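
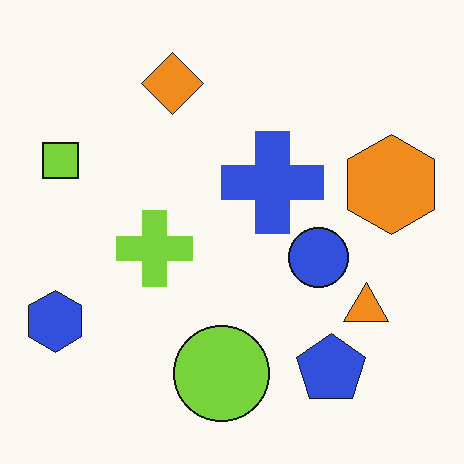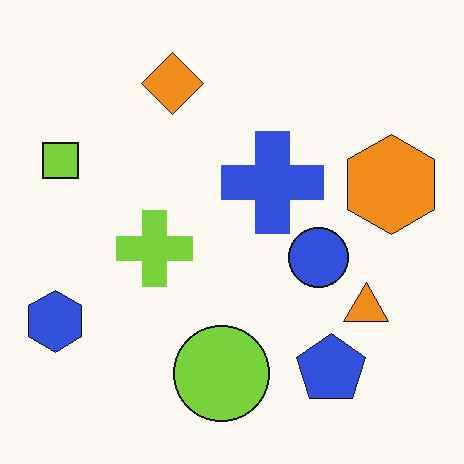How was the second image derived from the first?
It was given moderate JPEG compression.

Blocky 8×8 compression artifacts appear around shape edges and the flat background shows ringing — characteristic JPEG degradation.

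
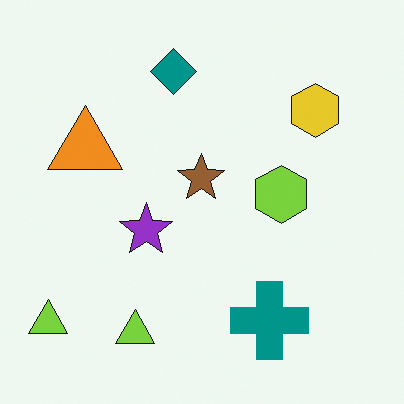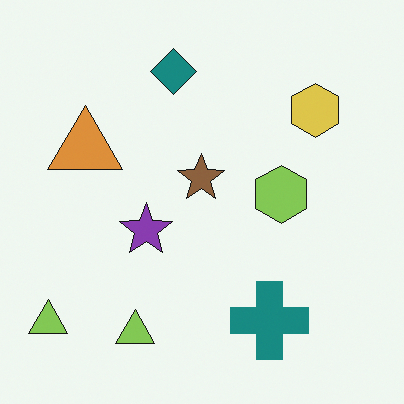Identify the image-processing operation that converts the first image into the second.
Slightly desaturated.

All colors are more muted and greyish — a global saturation change.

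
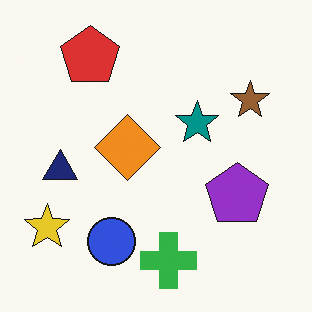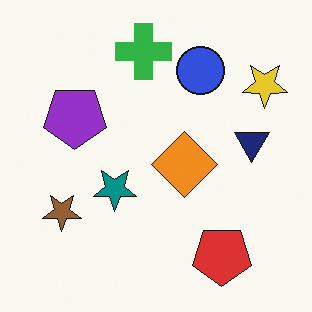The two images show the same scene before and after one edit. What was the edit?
This is the original image rotated 180°.

The yellow star sits in the bottom-left of the first image and the top-right of the second — consistent with a whole-image 180° rotation.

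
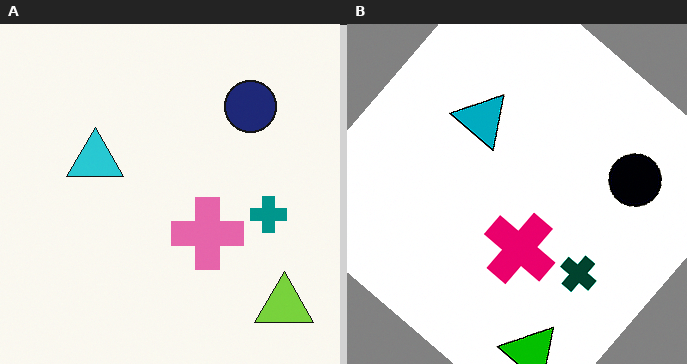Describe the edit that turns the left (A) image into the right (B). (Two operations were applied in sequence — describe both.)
This is the original image rotated clockwise by a large amount — several tens of degrees, then boosted in contrast.

Every shape is tilted by the same angle and the image corners show triangular fill wedges — a whole-image rotation by a non-right angle. Tones are pushed away from mid-grey across the whole image — a global contrast change.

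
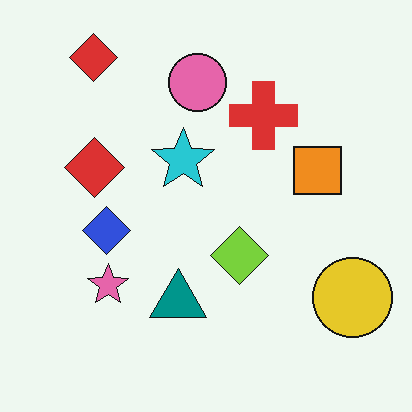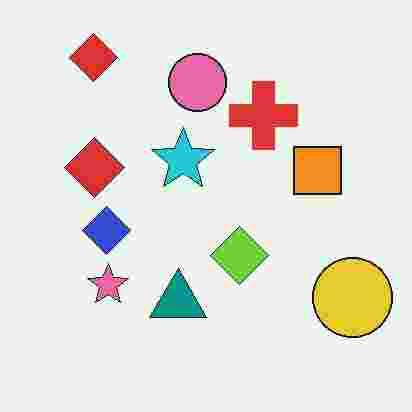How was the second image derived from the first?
It was heavily JPEG-compressed with obvious blocking artifacts.

Blocky 8×8 compression artifacts appear around shape edges and the flat background shows ringing — characteristic JPEG degradation.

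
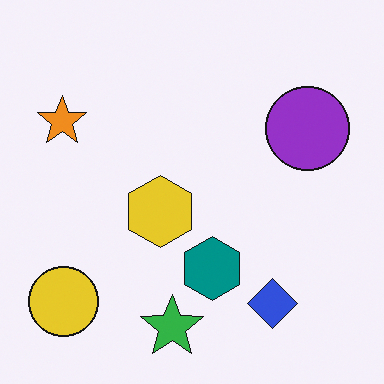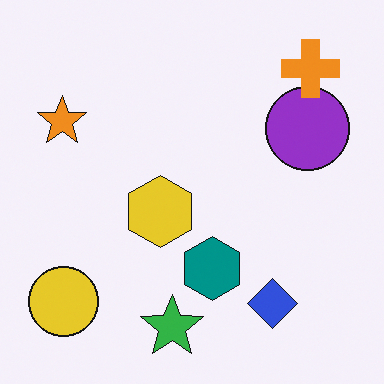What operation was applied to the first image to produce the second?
The second image is the first overlaid with an additional orange cross.

An orange cross appears in the second image that is absent from the first.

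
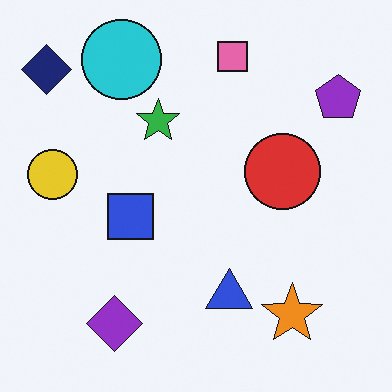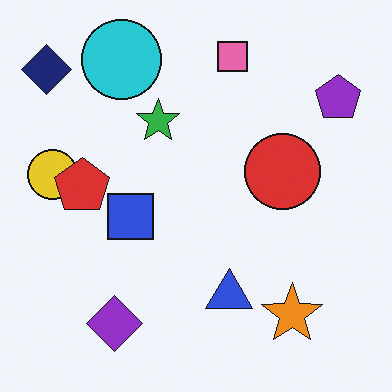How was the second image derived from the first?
The transformation is: overlaid with an additional red pentagon.

A red pentagon appears in the second image that is absent from the first.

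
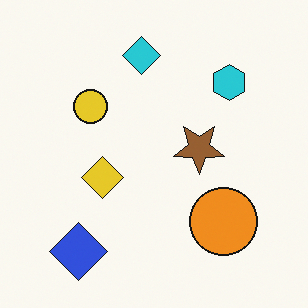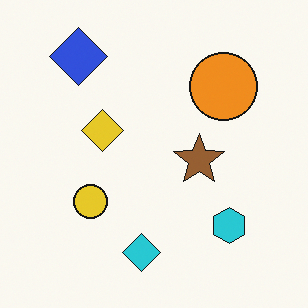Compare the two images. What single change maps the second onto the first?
The transformation is: flipped vertically (top ↔ bottom).

The cyan diamond is in the bottom of the second image and the top of the first — shapes on opposite sides of the horizontal midline have swapped in a mirror flip.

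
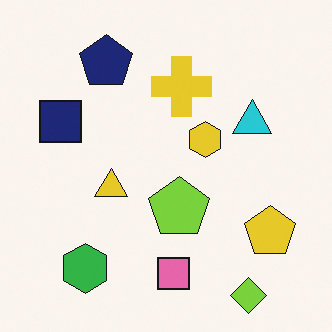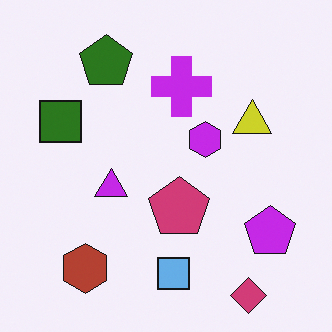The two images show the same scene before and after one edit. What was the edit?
Hue-shifted by a large amount.

Every shape's color has rotated by the same amount around the hue wheel — a uniform hue shift.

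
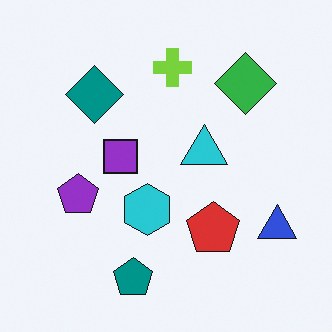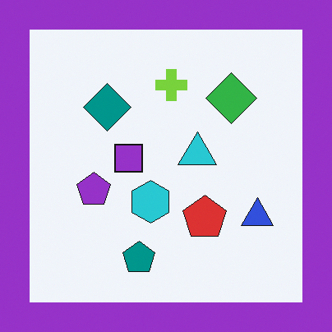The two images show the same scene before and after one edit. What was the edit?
The image was framed with a purple border.

A solid purple frame runs around the edge of the second image, with the content slightly shrunk inside it.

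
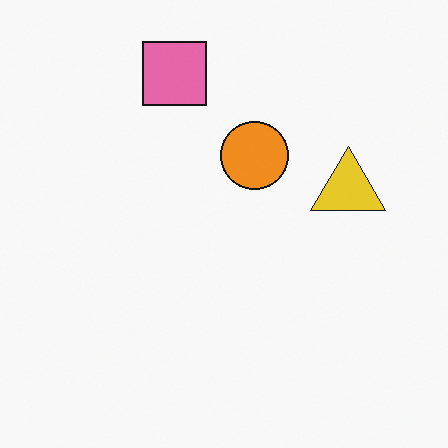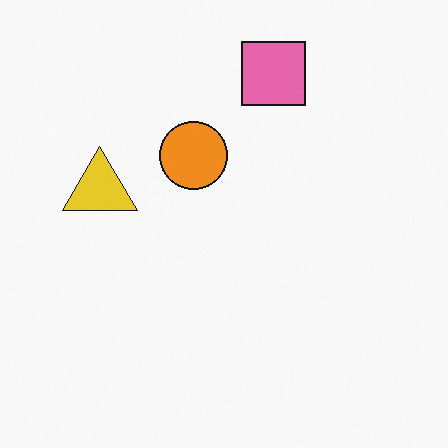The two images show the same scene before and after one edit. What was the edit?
It was flipped horizontally (left ↔ right).

The yellow triangle is in the right of the first image and the left of the second — shapes on opposite sides of the vertical midline have swapped in a mirror flip.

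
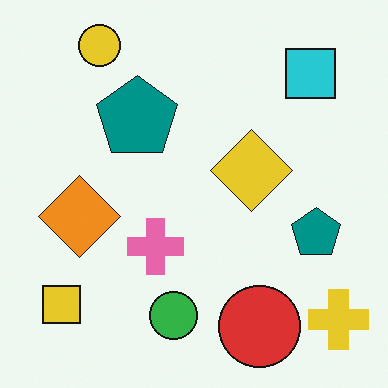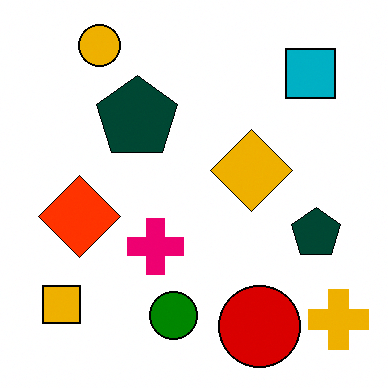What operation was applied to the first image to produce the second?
It was given much higher contrast.

Tones are pushed away from mid-grey across the whole image — a global contrast change.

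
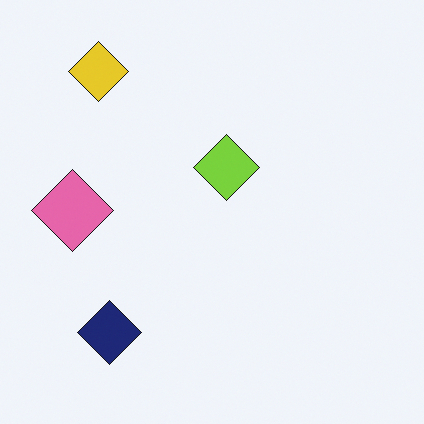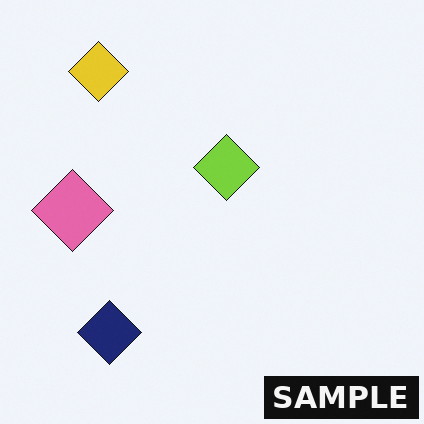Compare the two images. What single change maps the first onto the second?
Watermarked with the text "SAMPLE" in the lower-right corner.

A dark label reading "SAMPLE" appears in the lower-right corner.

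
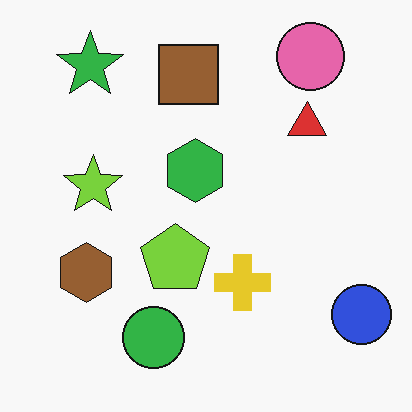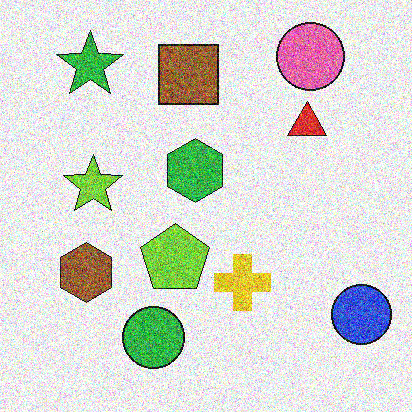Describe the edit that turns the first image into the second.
The transformation is: degraded with a thick layer of grain.

Random speckle covers the whole image, including the flat background.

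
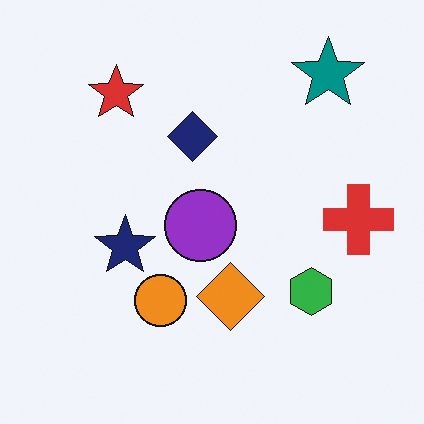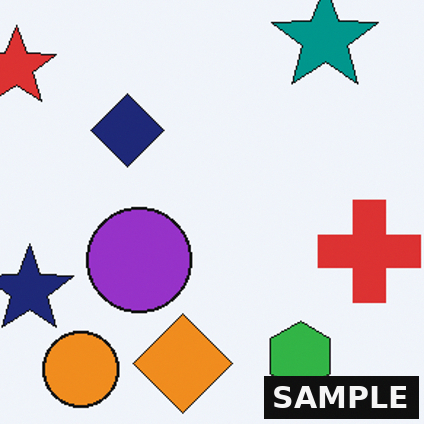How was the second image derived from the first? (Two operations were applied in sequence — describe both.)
The transformation is: cropped to a modestly smaller region and rescaled, then watermarked with the text "SAMPLE" in the lower-right corner.

The visible shapes are larger and the field of view is narrower; shapes near the original edges may be partly or wholly outside the frame — a crop-and-rescale. A dark label reading "SAMPLE" appears in the lower-right corner.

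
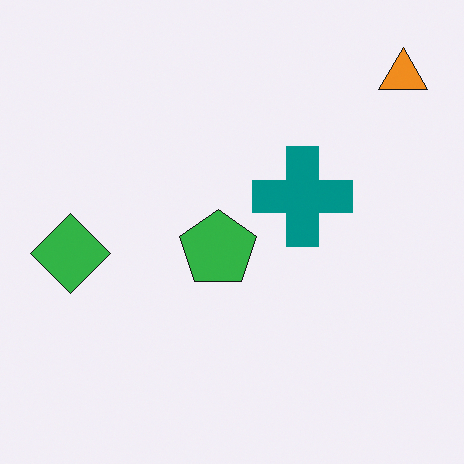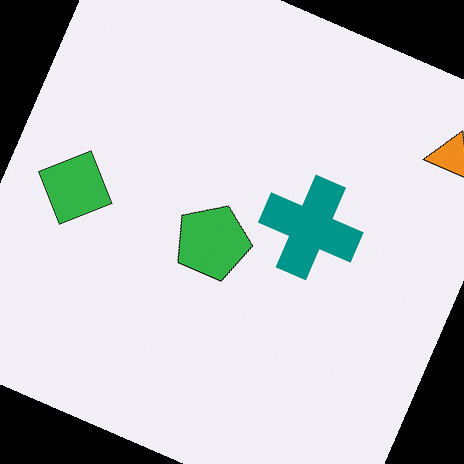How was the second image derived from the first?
The transformation is: rotated clockwise by a clearly visible amount.

Every shape is tilted by the same angle and the image corners show triangular fill wedges — a whole-image rotation by a non-right angle.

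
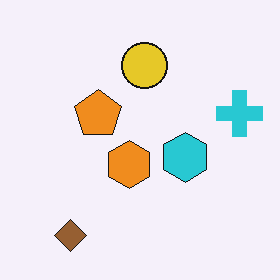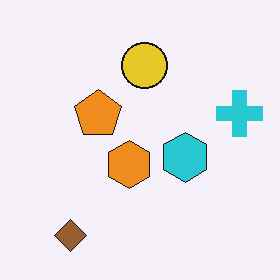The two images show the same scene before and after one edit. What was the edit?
The second image is the first JPEG-compressed with visible artifacts.

Blocky 8×8 compression artifacts appear around shape edges and the flat background shows ringing — characteristic JPEG degradation.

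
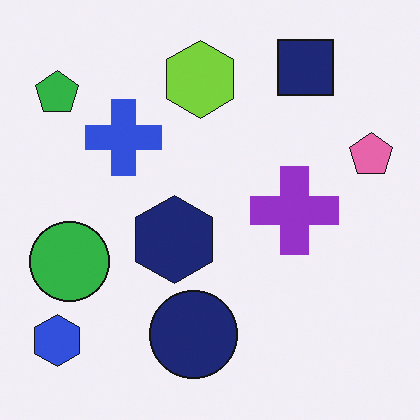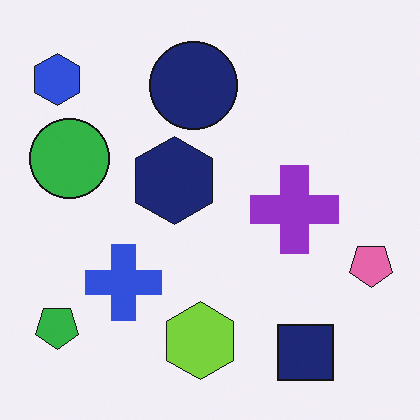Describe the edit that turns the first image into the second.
It was flipped vertically (top ↔ bottom).

The navy square is in the top-right of the first image and the bottom-right of the second — shapes on opposite sides of the horizontal midline have swapped in a mirror flip.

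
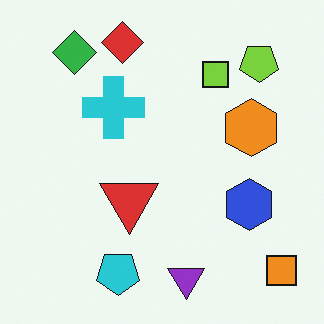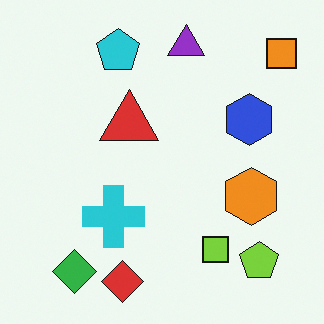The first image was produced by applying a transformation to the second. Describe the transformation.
Flipped vertically (top ↔ bottom).

The red diamond is in the bottom of the second image and the top of the first — shapes on opposite sides of the horizontal midline have swapped in a mirror flip.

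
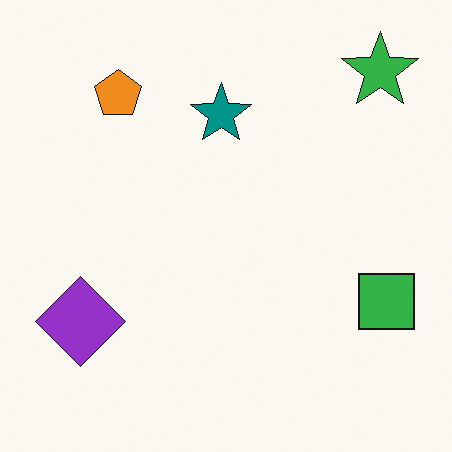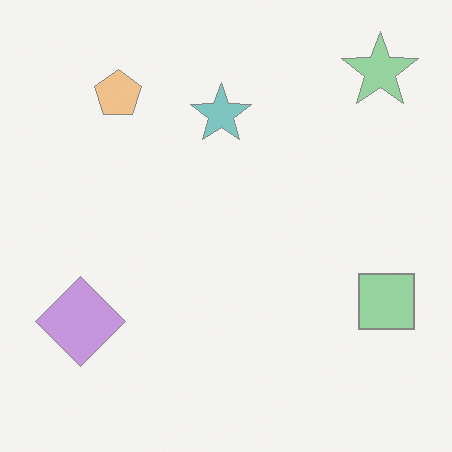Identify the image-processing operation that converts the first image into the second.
The second image is the first washed out (contrast reduced).

Tones are pushed toward mid-grey across the whole image — a global contrast change.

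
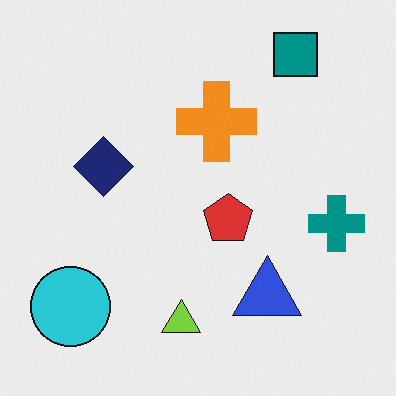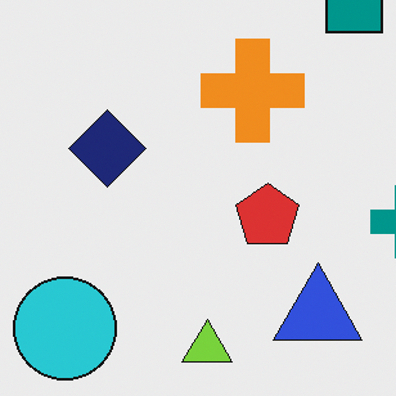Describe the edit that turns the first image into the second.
This is the original image cropped slightly and scaled back up.

The visible shapes are larger and the field of view is narrower; shapes near the original edges may be partly or wholly outside the frame — a crop-and-rescale.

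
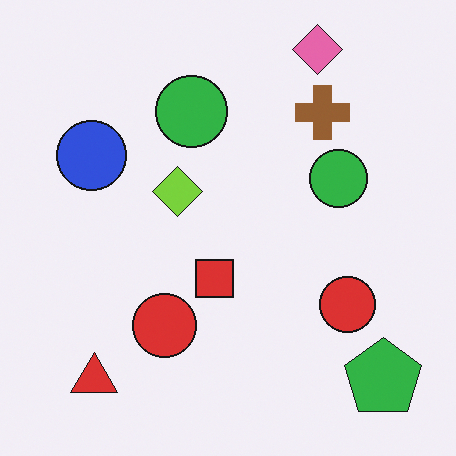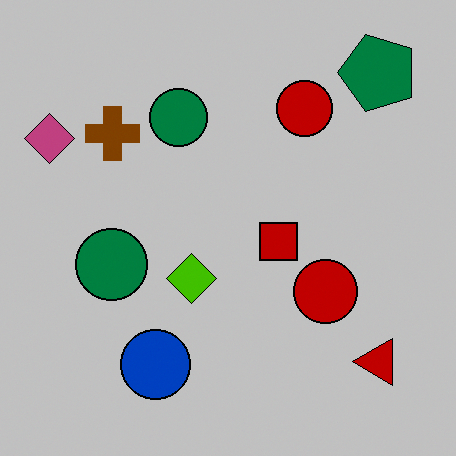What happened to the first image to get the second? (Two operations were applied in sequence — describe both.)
The second image is the first rotated 90° counter-clockwise, then heavily posterized to just a handful of flat colors.

The green pentagon sits in the bottom-right of the first image and the top-right of the second — consistent with a whole-image 90° counter-clockwise rotation. Each flat color has snapped to a coarser quantized level — most visibly, the near-white background has dropped to a flat grey.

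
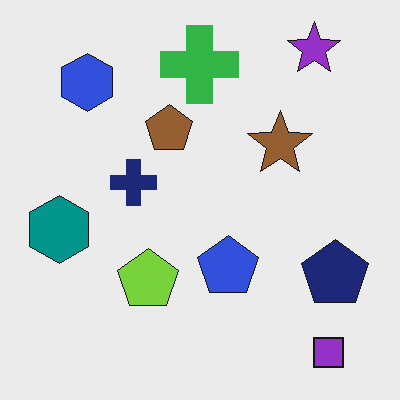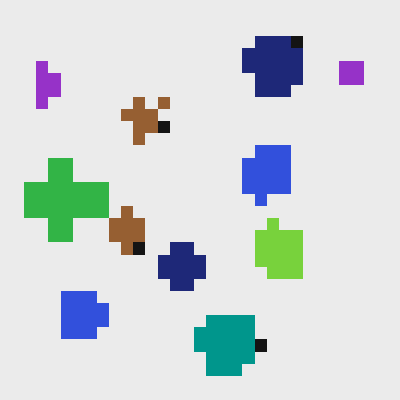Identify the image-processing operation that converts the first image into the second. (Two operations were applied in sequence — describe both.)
It was rotated 90° counter-clockwise, then heavily pixelated into large blocks.

The purple square sits in the bottom-right of the first image and the top-right of the second — consistent with a whole-image 90° counter-clockwise rotation. Shapes are reduced to large square blocks; fine edges and outlines are lost — a downscale-then-upscale (mosaic) effect.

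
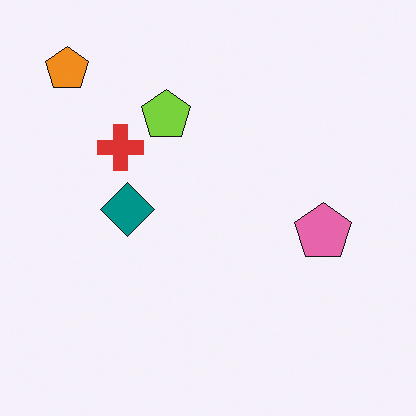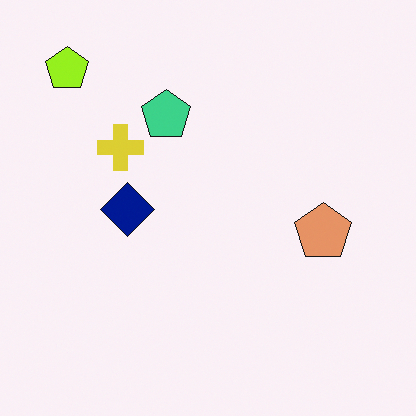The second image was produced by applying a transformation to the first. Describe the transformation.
It was hue-shifted by a small amount.

Every shape's color has rotated by the same amount around the hue wheel — a uniform hue shift.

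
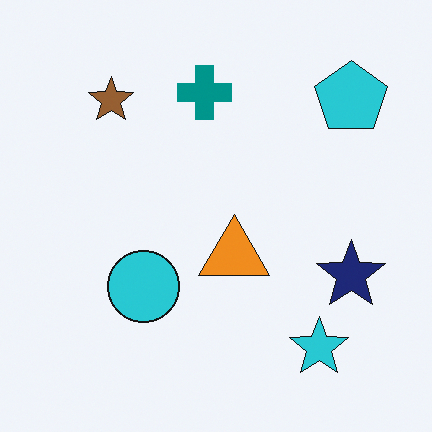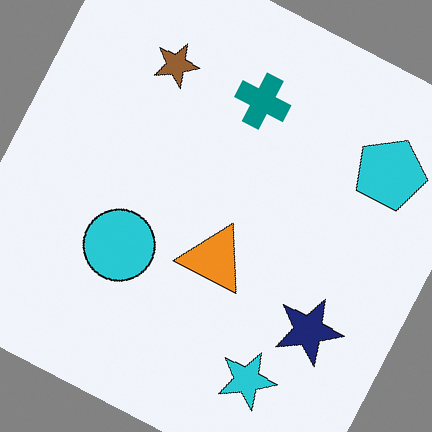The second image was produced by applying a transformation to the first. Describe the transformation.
The transformation is: rotated clockwise by a clearly visible amount.

Every shape is tilted by the same angle and the image corners show triangular fill wedges — a whole-image rotation by a non-right angle.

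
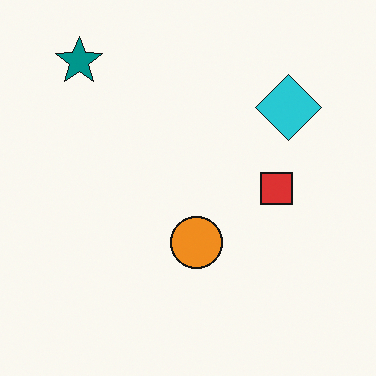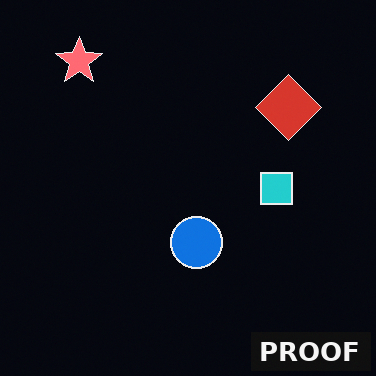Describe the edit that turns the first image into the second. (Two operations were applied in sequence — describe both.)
The transformation is: color-inverted (negative), then watermarked with the text "PROOF" in the lower-right corner.

The light background has become dark and every shape's color is its complement — a photographic negative. A dark label reading "PROOF" appears in the lower-right corner.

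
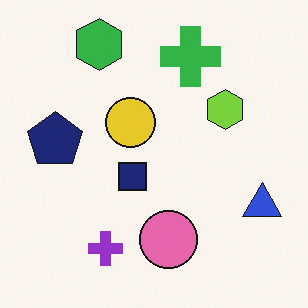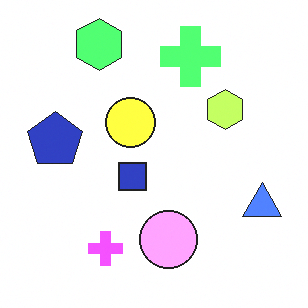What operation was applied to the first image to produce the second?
This is the original image brightened a lot.

Every pixel — background and shapes alike — is uniformly brightened.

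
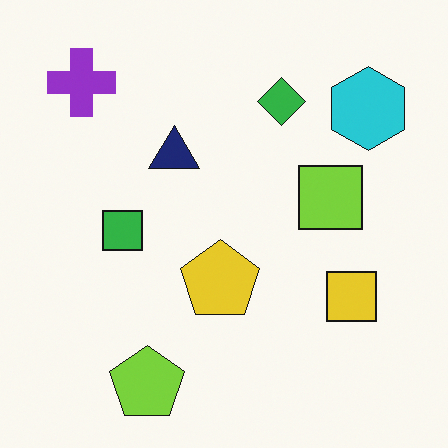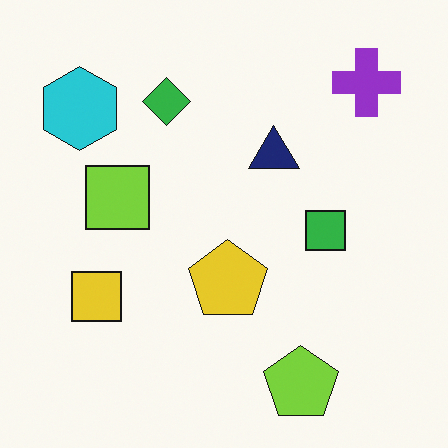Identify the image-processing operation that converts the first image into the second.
This is the original image flipped horizontally (left ↔ right).

The cyan hexagon is in the top-right of the first image and the top-left of the second — shapes on opposite sides of the vertical midline have swapped in a mirror flip.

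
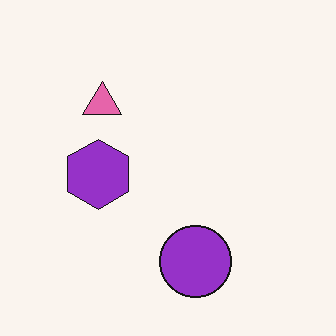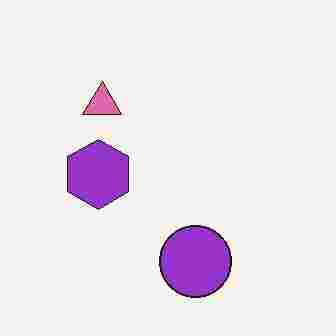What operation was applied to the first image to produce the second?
It was degraded with heavy JPEG compression.

Blocky 8×8 compression artifacts appear around shape edges and the flat background shows ringing — characteristic JPEG degradation.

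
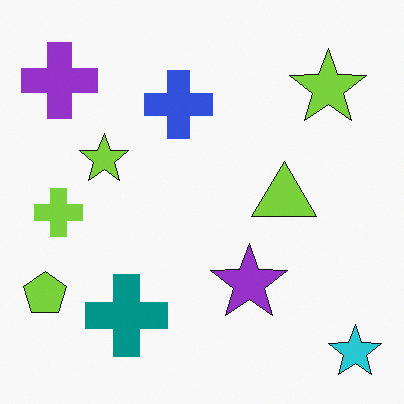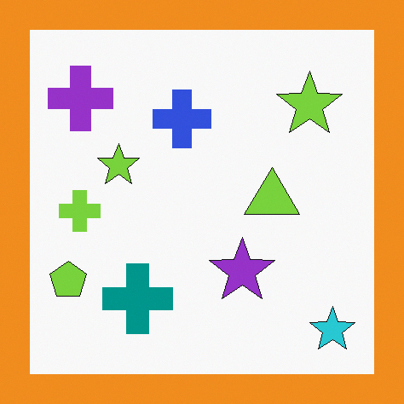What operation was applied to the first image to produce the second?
This is the original image framed with a orange border.

A solid orange frame runs around the edge of the second image, with the content slightly shrunk inside it.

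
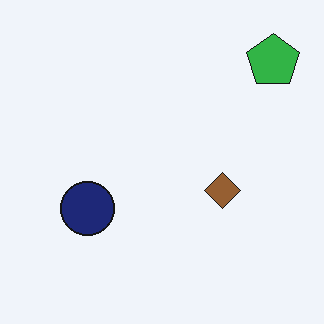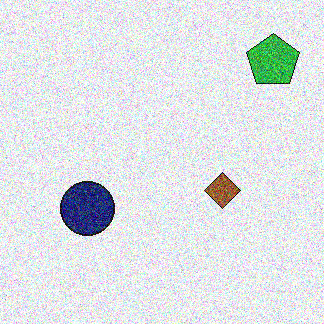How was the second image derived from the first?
The image was degraded with strong gaussian noise.

Random speckle covers the whole image, including the flat background.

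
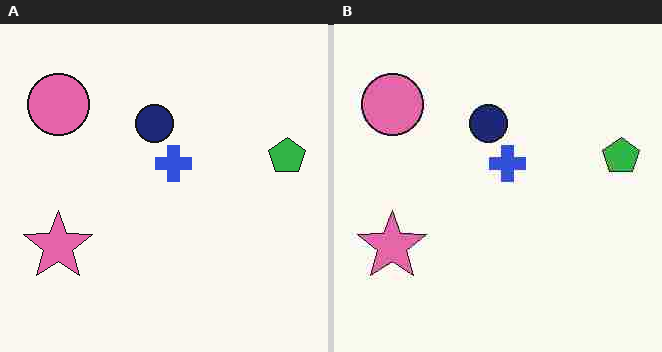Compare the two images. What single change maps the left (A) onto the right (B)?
This is the original image degraded with heavy JPEG compression.

Blocky 8×8 compression artifacts appear around shape edges and the flat background shows ringing — characteristic JPEG degradation.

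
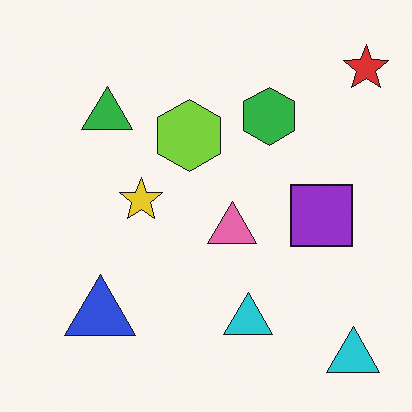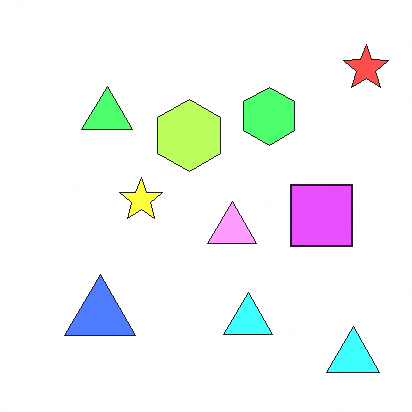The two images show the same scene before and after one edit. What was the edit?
Substantially brightened.

Every pixel — background and shapes alike — is uniformly brightened.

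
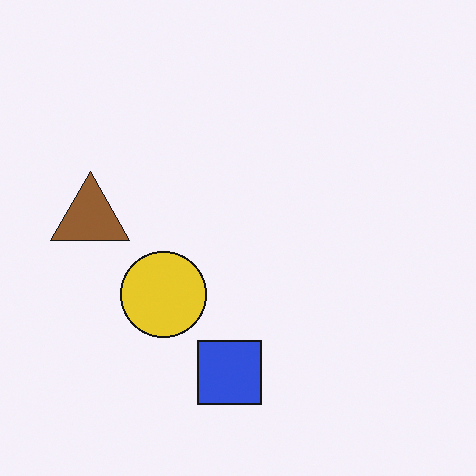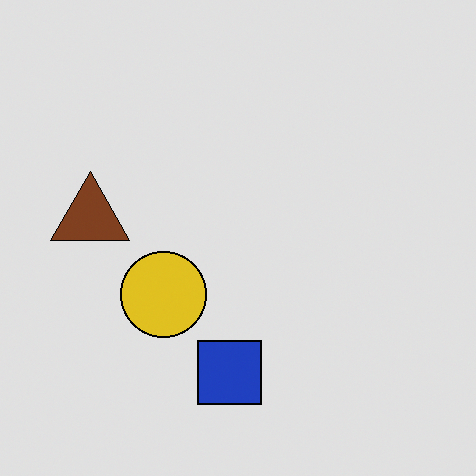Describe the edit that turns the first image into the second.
It was moderately posterized.

Each flat color has snapped to a coarser quantized level — most visibly, the near-white background has dropped to a flat grey.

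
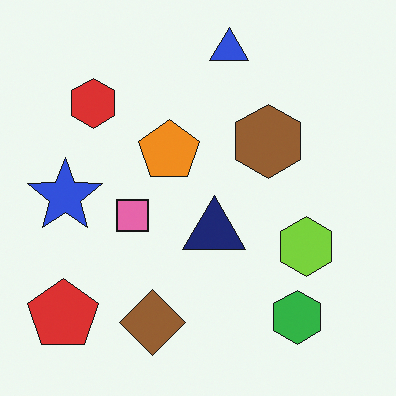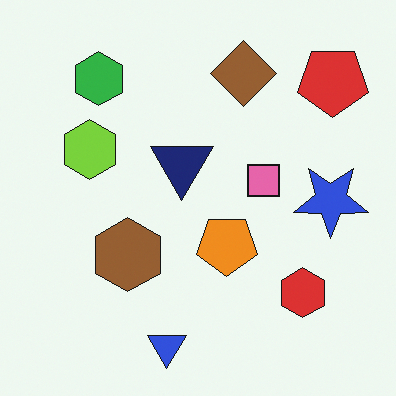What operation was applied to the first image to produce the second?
It was rotated 180°.

The red pentagon sits in the bottom-left of the first image and the top-right of the second — consistent with a whole-image 180° rotation.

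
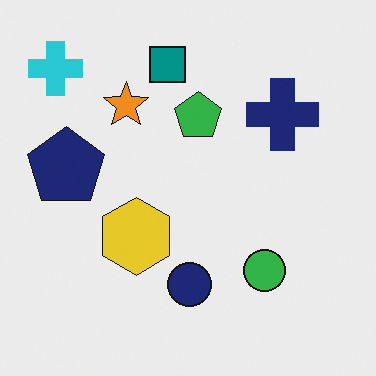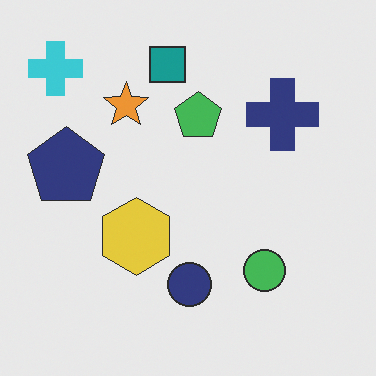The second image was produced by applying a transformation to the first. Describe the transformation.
The image was given slightly reduced contrast.

Tones are pushed toward mid-grey across the whole image — a global contrast change.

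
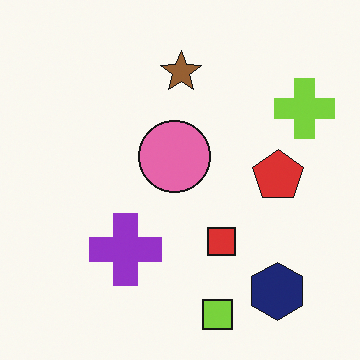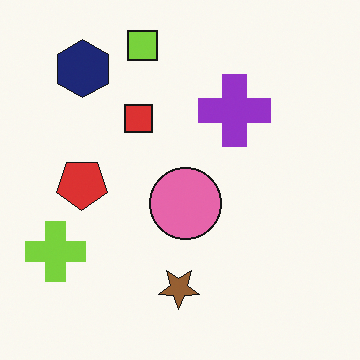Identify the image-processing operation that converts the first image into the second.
This is the original image rotated 180°.

The navy hexagon sits in the bottom-right of the first image and the top-left of the second — consistent with a whole-image 180° rotation.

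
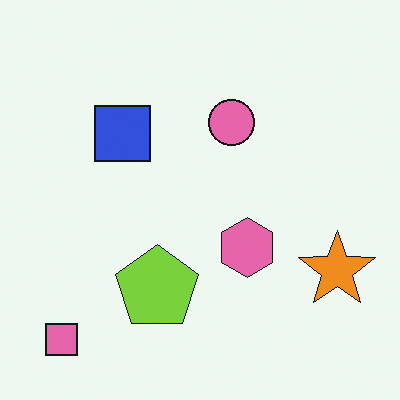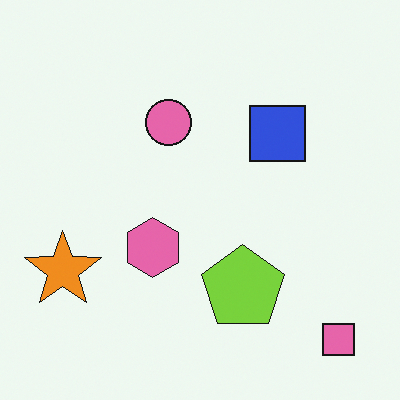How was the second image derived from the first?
The second image is the first flipped horizontally (left ↔ right).

The pink square is in the bottom-left of the first image and the bottom-right of the second — shapes on opposite sides of the vertical midline have swapped in a mirror flip.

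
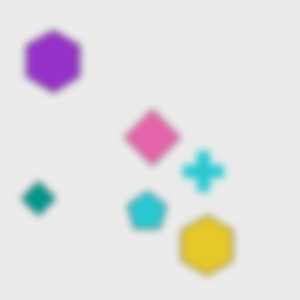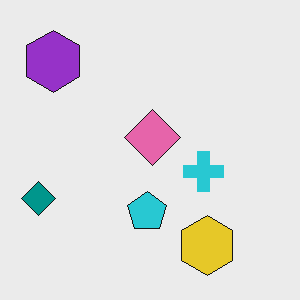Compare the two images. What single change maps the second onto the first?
It was moderately blurred.

Shape edges and outlines are uniformly softened across the whole image.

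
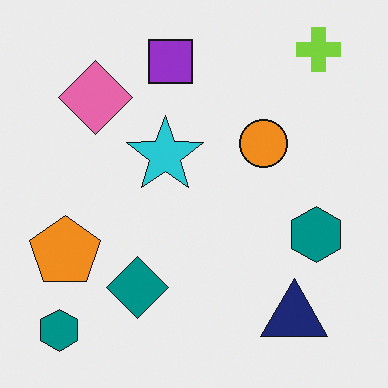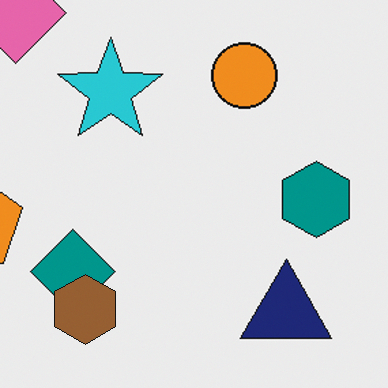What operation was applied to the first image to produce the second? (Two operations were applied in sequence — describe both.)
The second image is the first cropped slightly and scaled back up, then overlaid with an additional brown hexagon.

The visible shapes are larger and the field of view is narrower; shapes near the original edges may be partly or wholly outside the frame — a crop-and-rescale. A brown hexagon appears in the second image that is absent from the first.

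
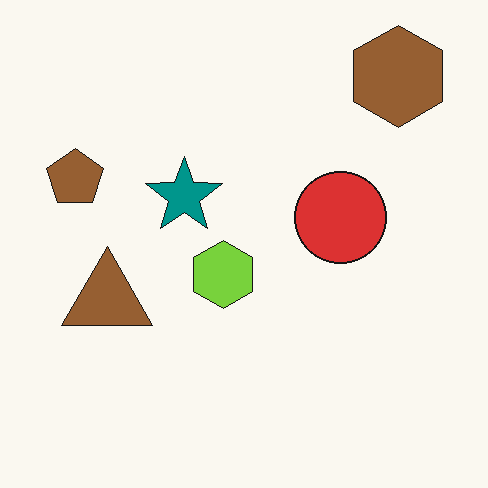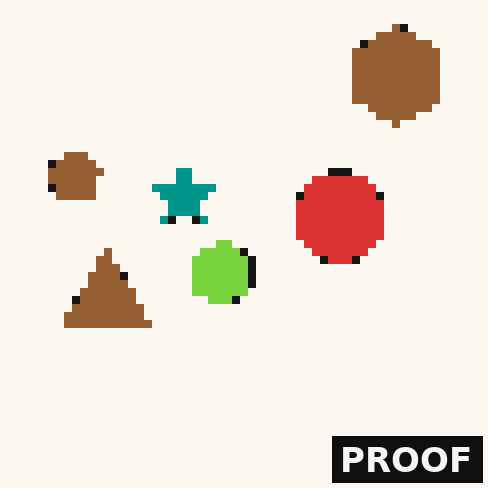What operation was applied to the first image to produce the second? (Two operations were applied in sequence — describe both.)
It was moderately pixelated, then watermarked with the text "PROOF" in the lower-right corner.

Shapes are reduced to large square blocks; fine edges and outlines are lost — a downscale-then-upscale (mosaic) effect. A dark label reading "PROOF" appears in the lower-right corner.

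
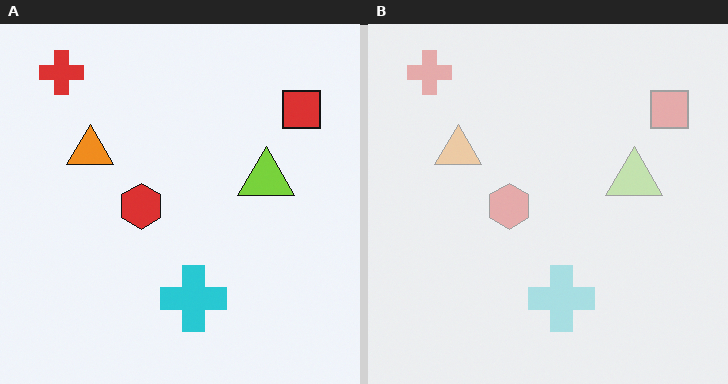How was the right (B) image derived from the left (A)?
Given much lower contrast.

Tones are pushed toward mid-grey across the whole image — a global contrast change.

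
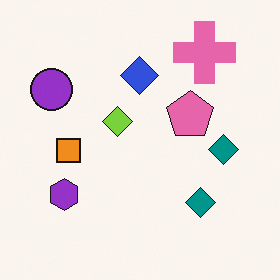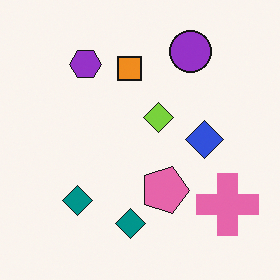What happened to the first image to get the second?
The transformation is: rotated 90° clockwise.

The pink cross sits in the top-right of the first image and the bottom-right of the second — consistent with a whole-image 90° clockwise rotation.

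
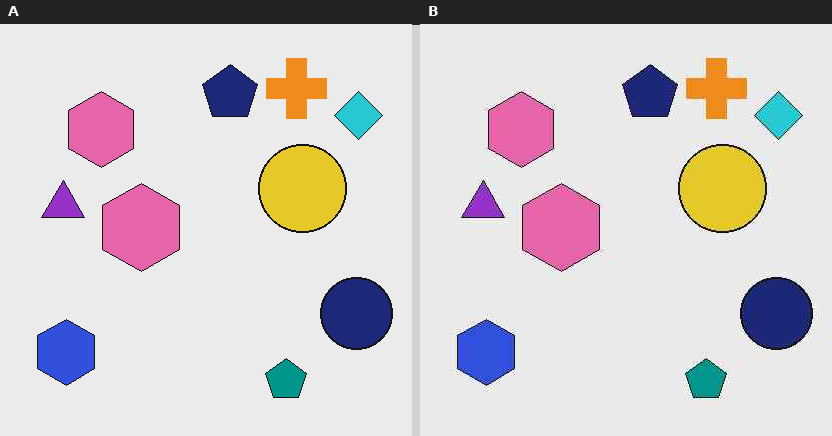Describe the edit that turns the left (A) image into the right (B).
This is the original image JPEG-compressed with visible artifacts.

Blocky 8×8 compression artifacts appear around shape edges and the flat background shows ringing — characteristic JPEG degradation.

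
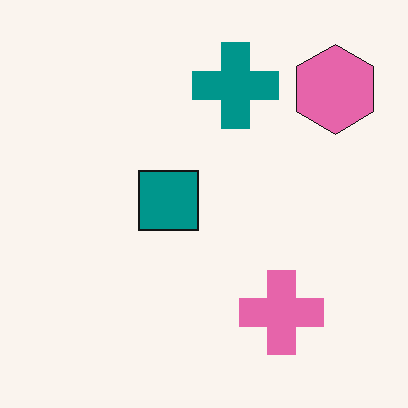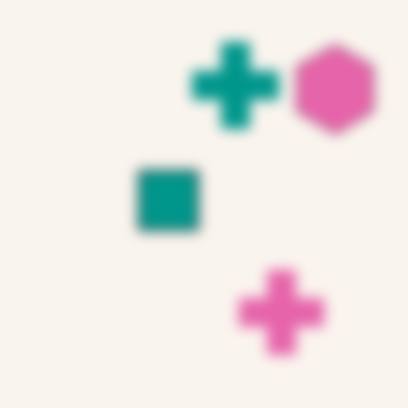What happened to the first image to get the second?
The second image is the first strongly gaussian-blurred.

Shape edges and outlines are uniformly softened across the whole image.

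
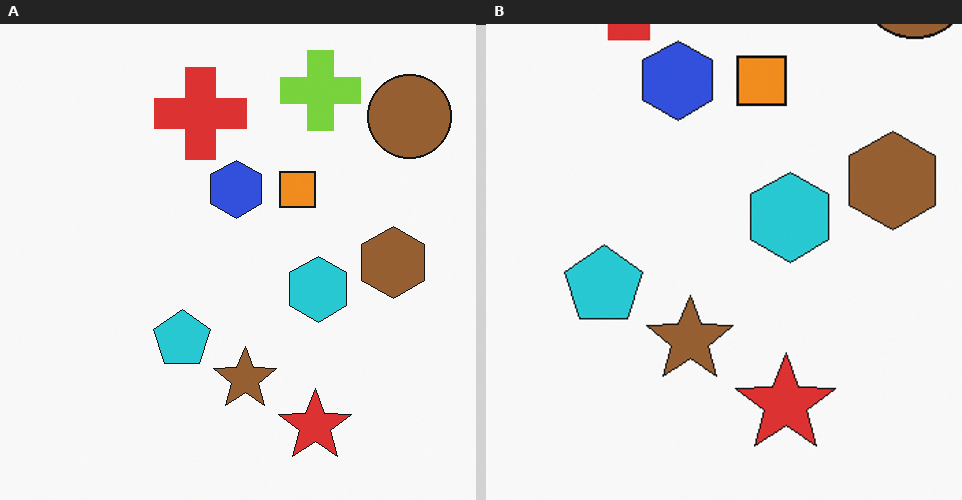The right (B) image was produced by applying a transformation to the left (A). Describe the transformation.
The right (B) image is the left (A) cropped slightly and scaled back up.

The visible shapes are larger and the field of view is narrower; shapes near the original edges may be partly or wholly outside the frame — a crop-and-rescale.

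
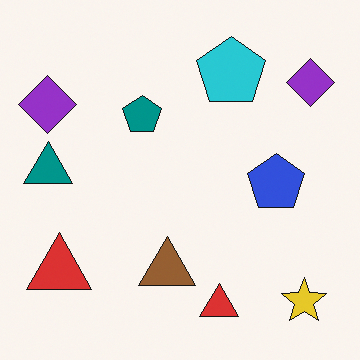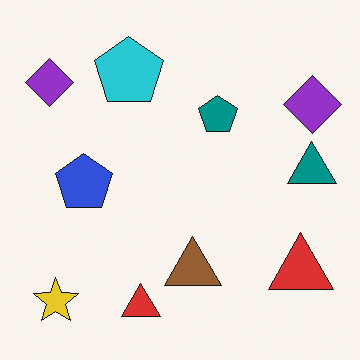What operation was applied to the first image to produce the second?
Flipped horizontally (left ↔ right).

The teal triangle is in the left of the first image and the right of the second — shapes on opposite sides of the vertical midline have swapped in a mirror flip.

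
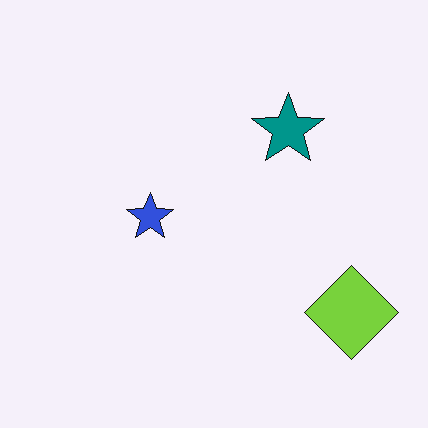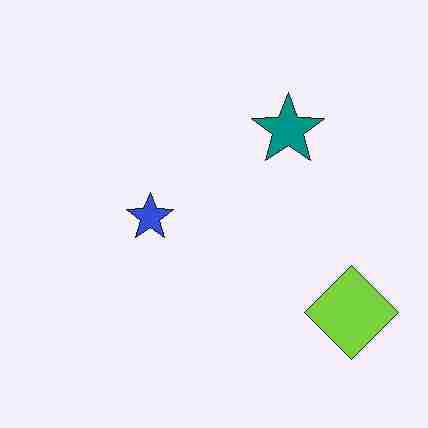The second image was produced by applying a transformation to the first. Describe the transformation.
The second image is the first heavily JPEG-compressed with obvious blocking artifacts.

Blocky 8×8 compression artifacts appear around shape edges and the flat background shows ringing — characteristic JPEG degradation.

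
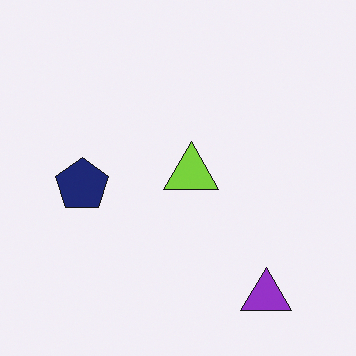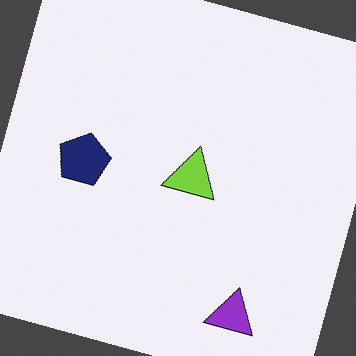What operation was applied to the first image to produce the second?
Rotated clockwise by a clearly visible amount.

Every shape is tilted by the same angle and the image corners show triangular fill wedges — a whole-image rotation by a non-right angle.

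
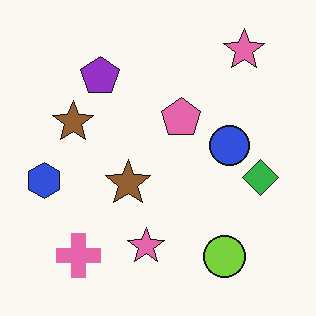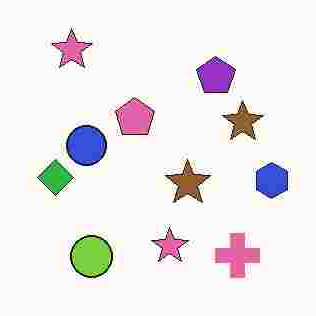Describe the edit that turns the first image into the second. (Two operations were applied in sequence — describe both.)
The transformation is: degraded with heavy JPEG compression, then flipped horizontally (left ↔ right).

Blocky 8×8 compression artifacts appear around shape edges and the flat background shows ringing — characteristic JPEG degradation. The blue hexagon is in the left of the first image and the right of the second — shapes on opposite sides of the vertical midline have swapped in a mirror flip.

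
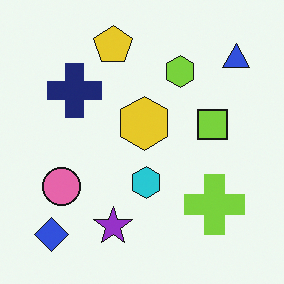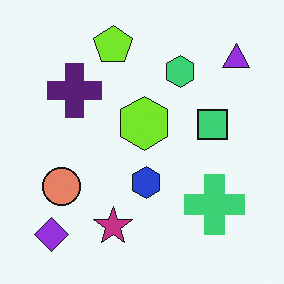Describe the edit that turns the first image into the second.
The image was hue-shifted by a small amount.

Every shape's color has rotated by the same amount around the hue wheel — a uniform hue shift.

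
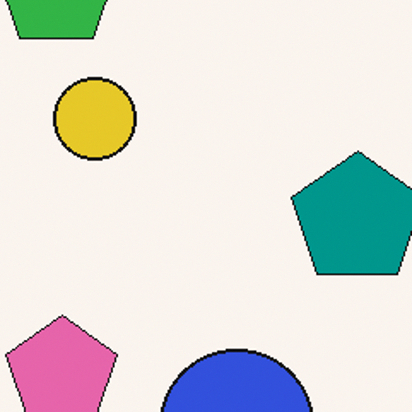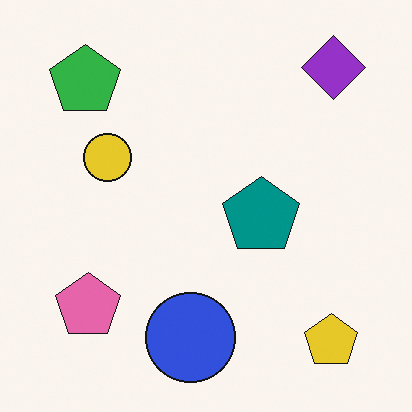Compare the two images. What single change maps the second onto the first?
This is the original image cropped tightly and scaled back up.

The visible shapes are larger and the field of view is narrower; shapes near the original edges may be partly or wholly outside the frame — a crop-and-rescale.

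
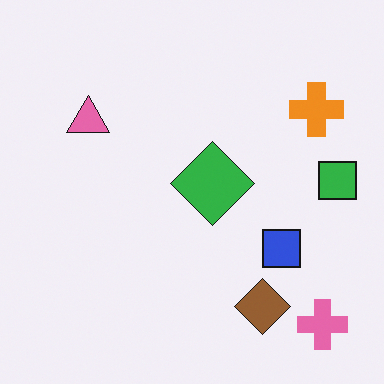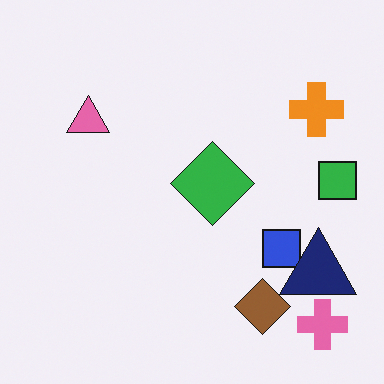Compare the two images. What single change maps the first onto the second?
It was overlaid with an additional navy triangle.

A navy triangle appears in the second image that is absent from the first.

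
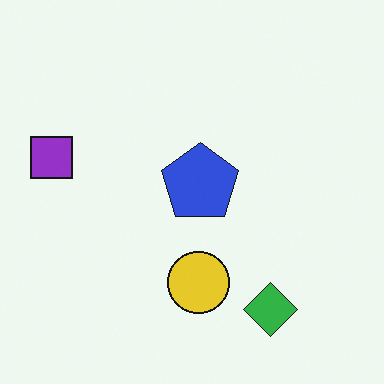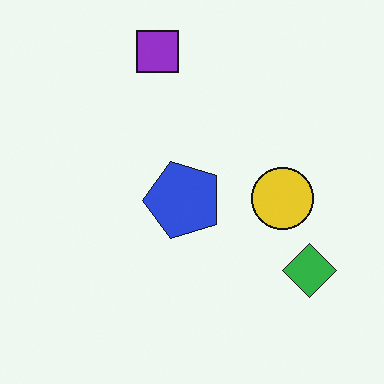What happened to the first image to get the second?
Transposed (reflected across the top-left ↔ bottom-right diagonal).

Shapes have swapped their row and column positions — what was in the top-right is now in the bottom-left — a diagonal reflection.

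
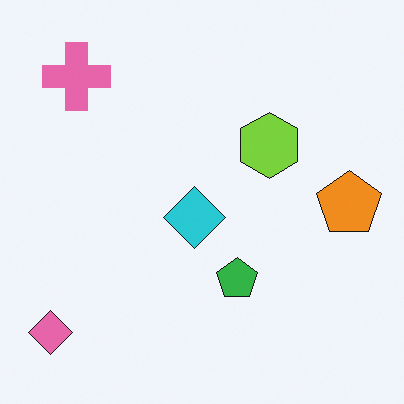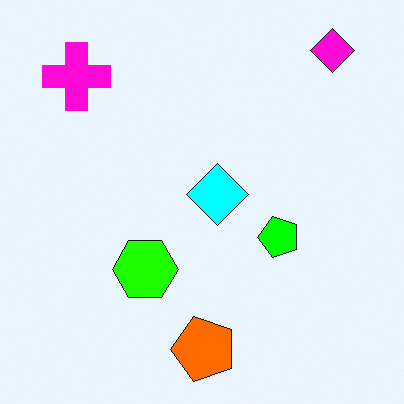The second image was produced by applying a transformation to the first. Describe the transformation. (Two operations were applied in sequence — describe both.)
The transformation is: transposed (reflected across the top-left ↔ bottom-right diagonal), then heavily oversaturated.

Shapes have swapped their row and column positions — what was in the top-right is now in the bottom-left — a diagonal reflection. All colors are more vivid — a global saturation change.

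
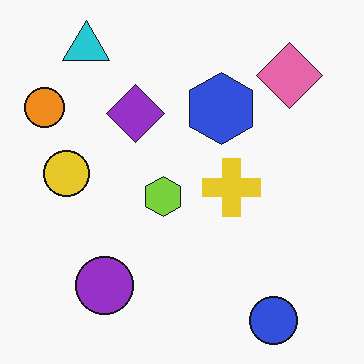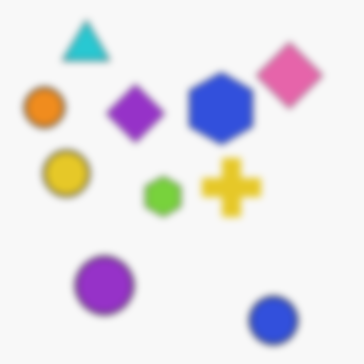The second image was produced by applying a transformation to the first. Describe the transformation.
The transformation is: moderately blurred.

Shape edges and outlines are uniformly softened across the whole image.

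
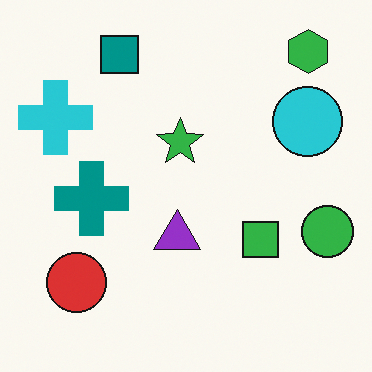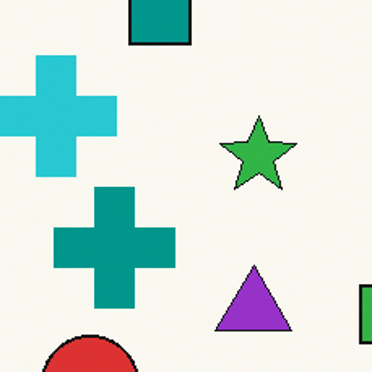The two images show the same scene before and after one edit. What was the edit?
The image was cropped to a noticeably smaller region and rescaled.

The visible shapes are larger and the field of view is narrower; shapes near the original edges may be partly or wholly outside the frame — a crop-and-rescale.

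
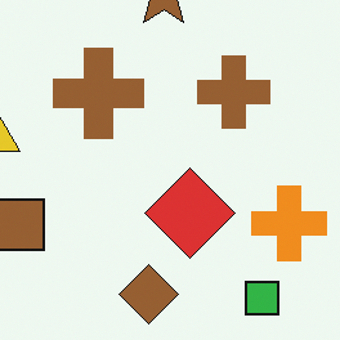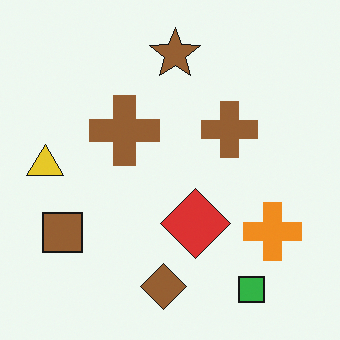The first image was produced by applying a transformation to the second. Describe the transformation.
Cropped slightly and scaled back up.

The visible shapes are larger and the field of view is narrower; shapes near the original edges may be partly or wholly outside the frame — a crop-and-rescale.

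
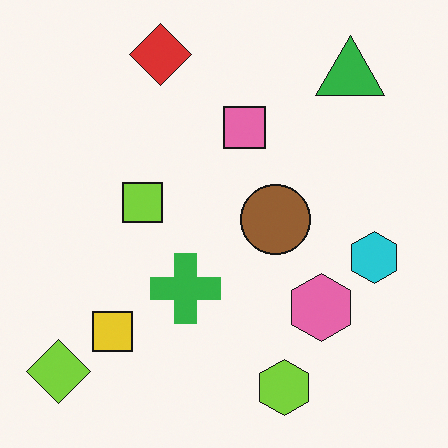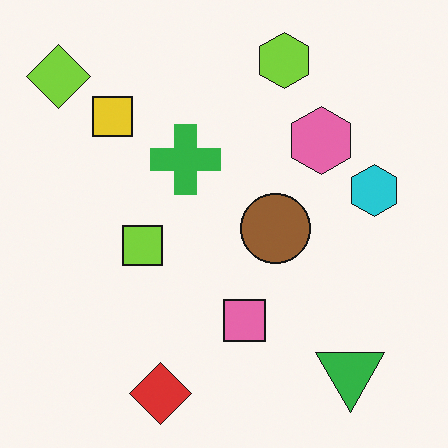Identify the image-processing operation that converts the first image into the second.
The transformation is: flipped vertically (top ↔ bottom).

The red diamond is in the top of the first image and the bottom of the second — shapes on opposite sides of the horizontal midline have swapped in a mirror flip.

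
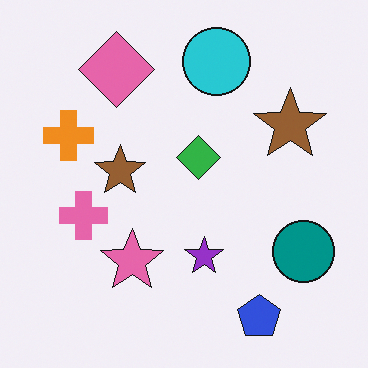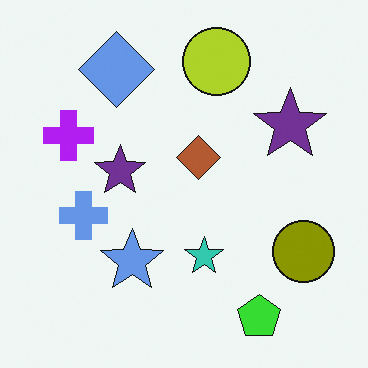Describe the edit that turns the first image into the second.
This is the original image hue-shifted through roughly half the color wheel.

Every shape's color has rotated by the same amount around the hue wheel — a uniform hue shift.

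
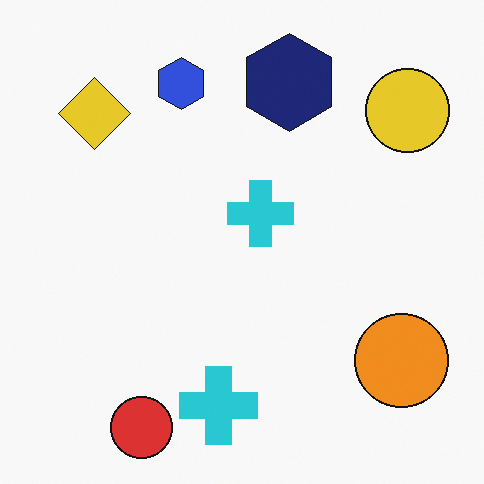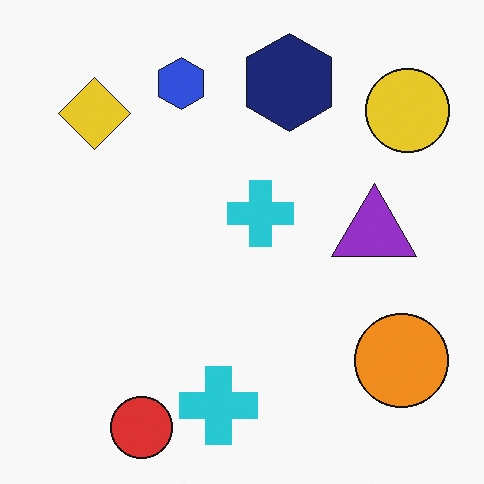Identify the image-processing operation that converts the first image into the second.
The second image is the first overlaid with an additional purple triangle.

A purple triangle appears in the second image that is absent from the first.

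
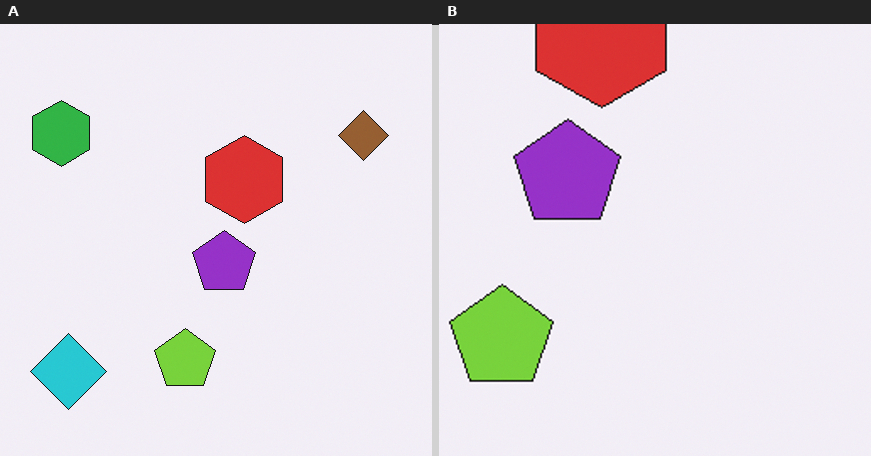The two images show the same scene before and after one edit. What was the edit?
Cropped tightly and scaled back up.

The visible shapes are larger and the field of view is narrower; shapes near the original edges may be partly or wholly outside the frame — a crop-and-rescale.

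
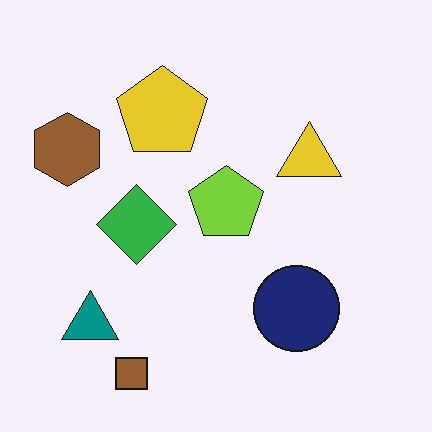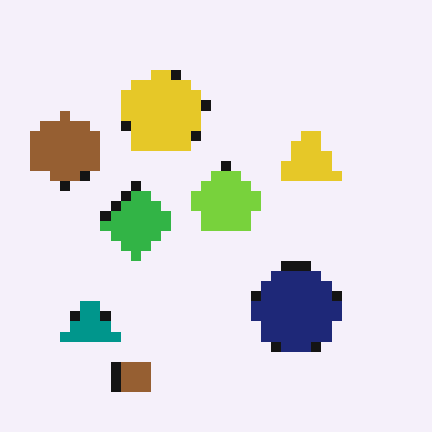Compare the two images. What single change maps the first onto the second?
This is the original image coarsely pixelated.

Shapes are reduced to large square blocks; fine edges and outlines are lost — a downscale-then-upscale (mosaic) effect.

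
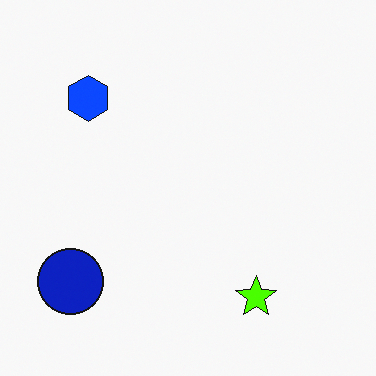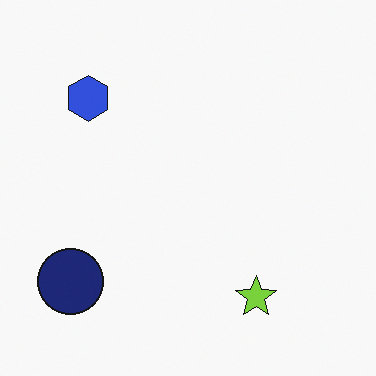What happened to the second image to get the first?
Made much more vivid (saturation change).

All colors are more vivid — a global saturation change.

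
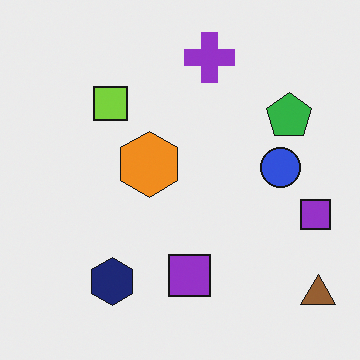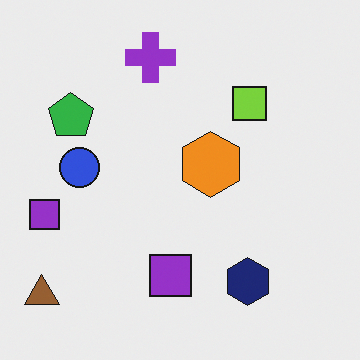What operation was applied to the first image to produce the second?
Flipped horizontally (left ↔ right).

The brown triangle is in the bottom-right of the first image and the bottom-left of the second — shapes on opposite sides of the vertical midline have swapped in a mirror flip.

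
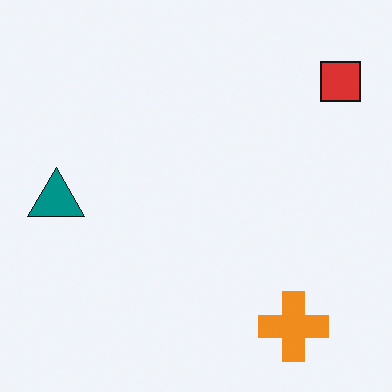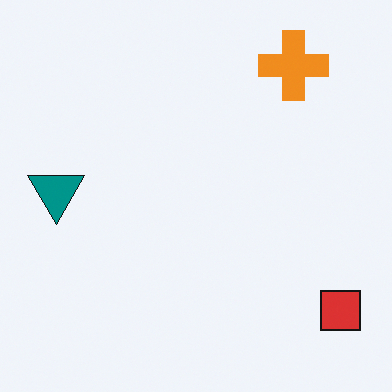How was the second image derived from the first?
The transformation is: flipped vertically (top ↔ bottom).

The orange cross is in the bottom-right of the first image and the top-right of the second — shapes on opposite sides of the horizontal midline have swapped in a mirror flip.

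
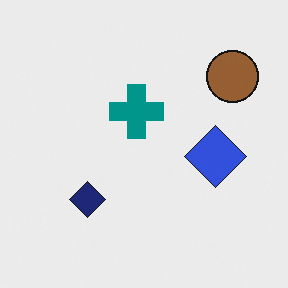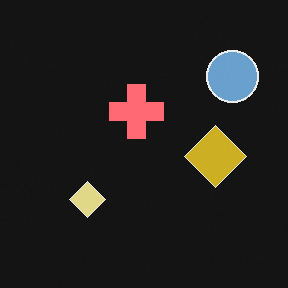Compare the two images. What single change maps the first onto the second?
It was color-inverted (negative).

The light background has become dark and every shape's color is its complement — a photographic negative.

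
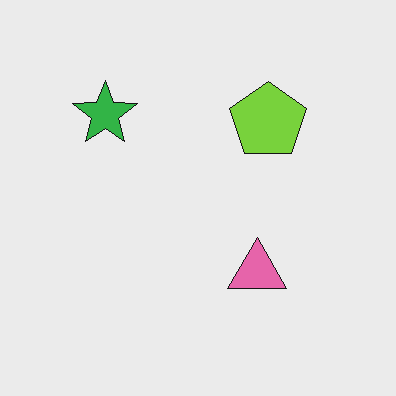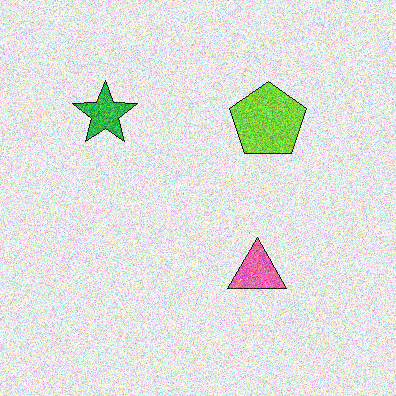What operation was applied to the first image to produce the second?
It was degraded with heavy additive noise.

Random speckle covers the whole image, including the flat background.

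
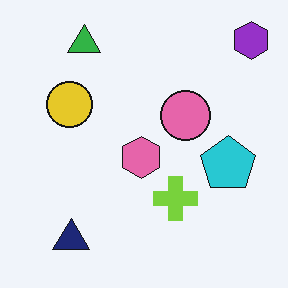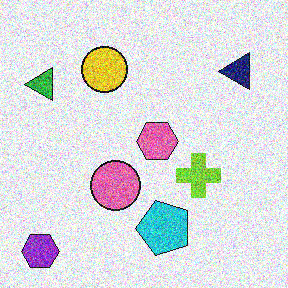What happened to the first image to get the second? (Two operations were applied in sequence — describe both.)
The transformation is: degraded with heavy additive noise, then transposed (reflected across the top-left ↔ bottom-right diagonal).

Random speckle covers the whole image, including the flat background. Shapes have swapped their row and column positions — what was in the top-right is now in the bottom-left — a diagonal reflection.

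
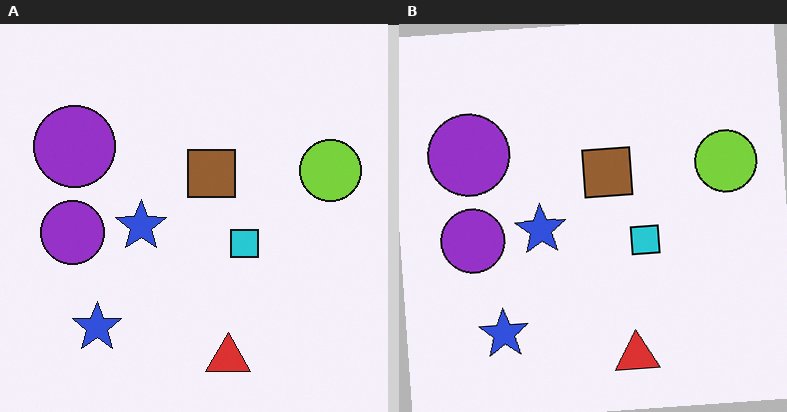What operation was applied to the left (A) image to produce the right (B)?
The image was rotated counter-clockwise by a small amount.

Every shape is tilted by the same angle and the image corners show triangular fill wedges — a whole-image rotation by a non-right angle.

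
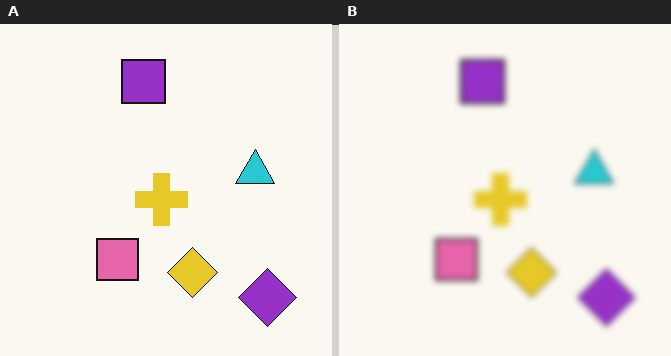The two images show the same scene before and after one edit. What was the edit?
Noticeably gaussian-blurred.

Shape edges and outlines are uniformly softened across the whole image.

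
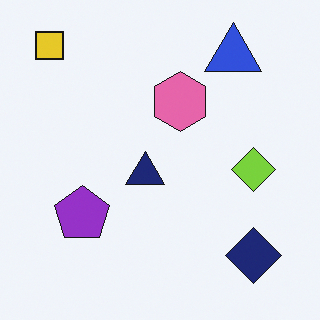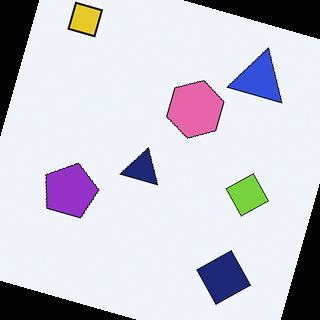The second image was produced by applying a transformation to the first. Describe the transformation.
The transformation is: rotated clockwise by a moderate amount.

Every shape is tilted by the same angle and the image corners show triangular fill wedges — a whole-image rotation by a non-right angle.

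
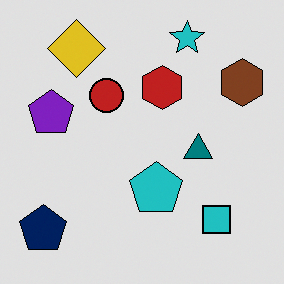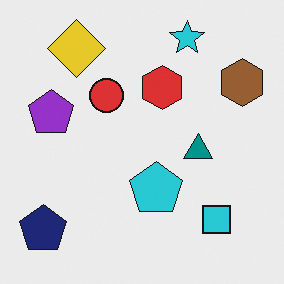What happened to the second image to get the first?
The image was moderately posterized.

Each flat color has snapped to a coarser quantized level — most visibly, the near-white background has dropped to a flat grey.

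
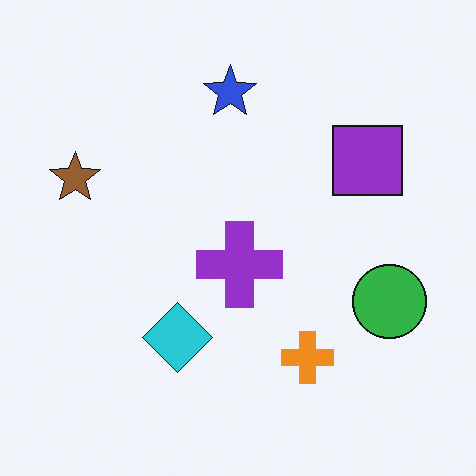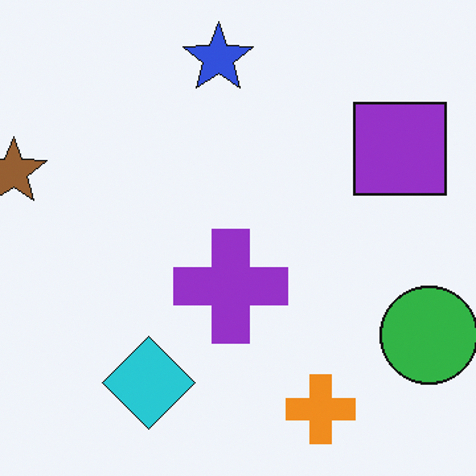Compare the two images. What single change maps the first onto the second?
The second image is the first cropped slightly and scaled back up.

The visible shapes are larger and the field of view is narrower; shapes near the original edges may be partly or wholly outside the frame — a crop-and-rescale.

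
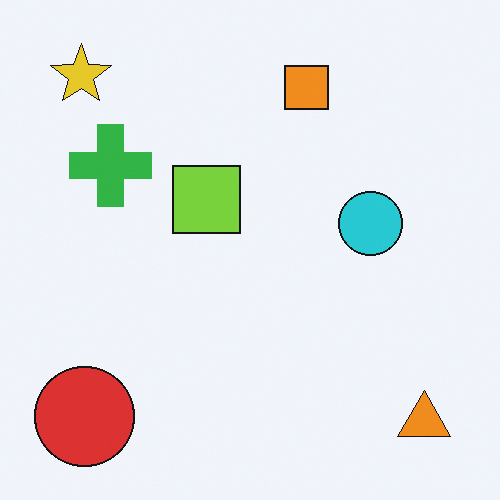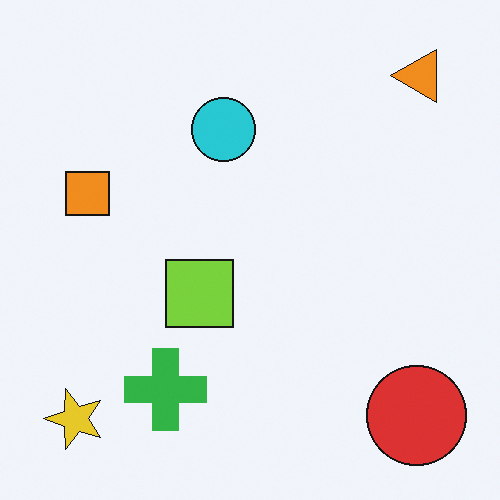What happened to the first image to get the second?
The second image is the first rotated 90° counter-clockwise.

The orange triangle sits in the bottom-right of the first image and the top-right of the second — consistent with a whole-image 90° counter-clockwise rotation.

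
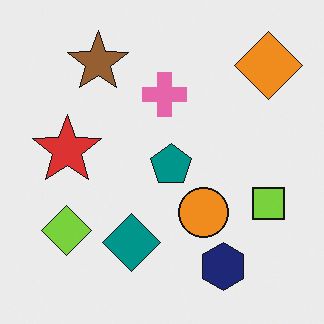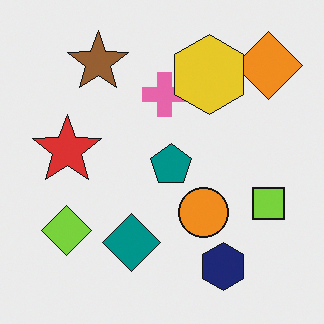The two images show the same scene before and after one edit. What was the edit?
The image was overlaid with an additional yellow hexagon.

A yellow hexagon appears in the second image that is absent from the first.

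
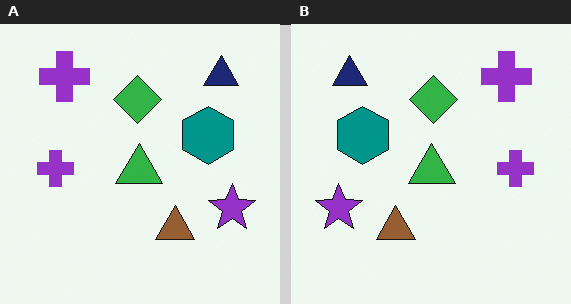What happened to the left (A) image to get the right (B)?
The right (B) image is the left (A) flipped horizontally (left ↔ right).

The purple star is in the right of the left (A) image and the left of the right (B) — shapes on opposite sides of the vertical midline have swapped in a mirror flip.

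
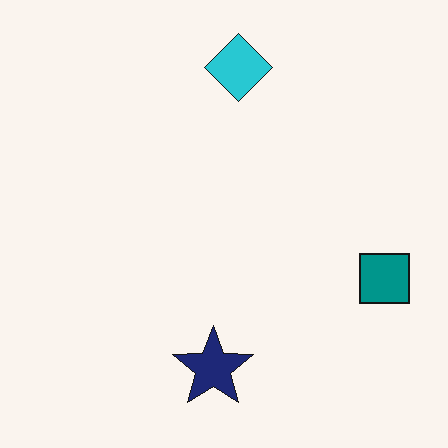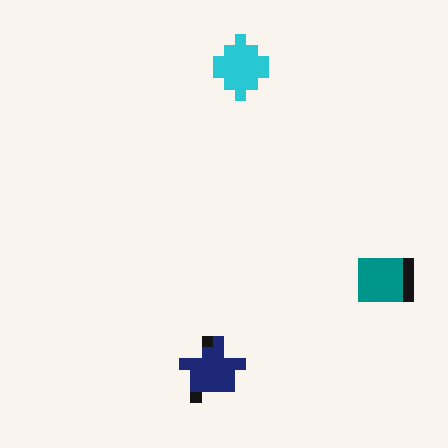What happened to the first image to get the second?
Heavily pixelated into large blocks.

Shapes are reduced to large square blocks; fine edges and outlines are lost — a downscale-then-upscale (mosaic) effect.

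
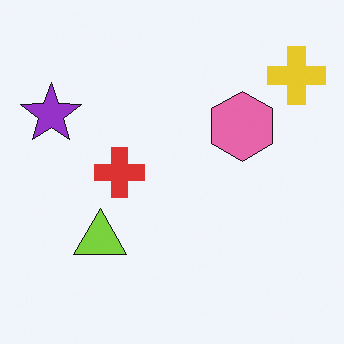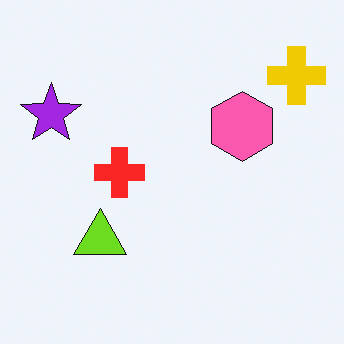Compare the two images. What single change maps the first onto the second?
Slightly oversaturated.

All colors are more vivid — a global saturation change.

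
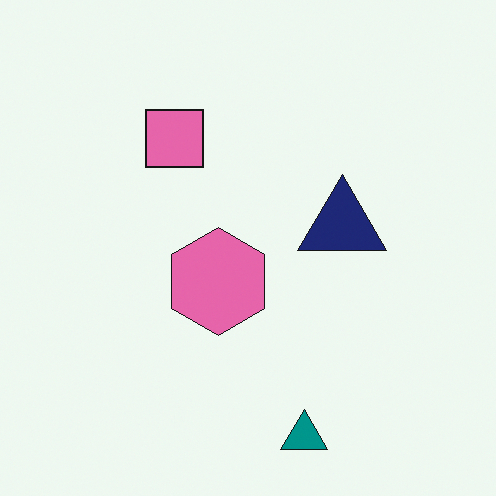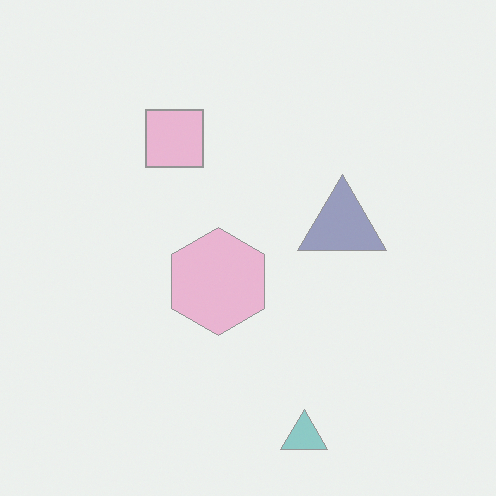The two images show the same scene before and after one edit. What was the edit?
Washed out (contrast reduced).

Tones are pushed toward mid-grey across the whole image — a global contrast change.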